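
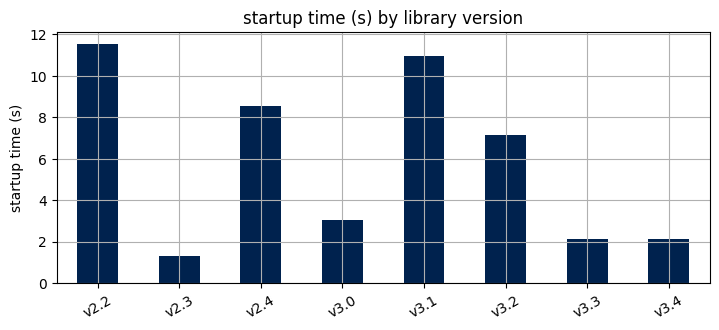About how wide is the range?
≈ 11

Max v2.2 ≈ 12, min v2.3 ≈ 1; range ≈ 11.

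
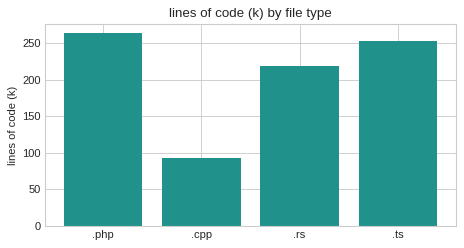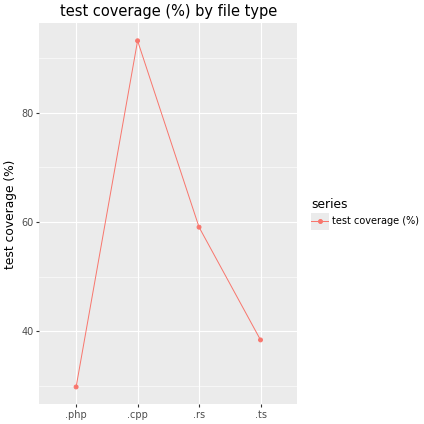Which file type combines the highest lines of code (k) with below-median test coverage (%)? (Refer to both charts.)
.php

Chart 2 median test coverage (%) ≈ 50; below-median file types: .php, .ts. Among those, .php has the highest lines of code (k) (≈ 275).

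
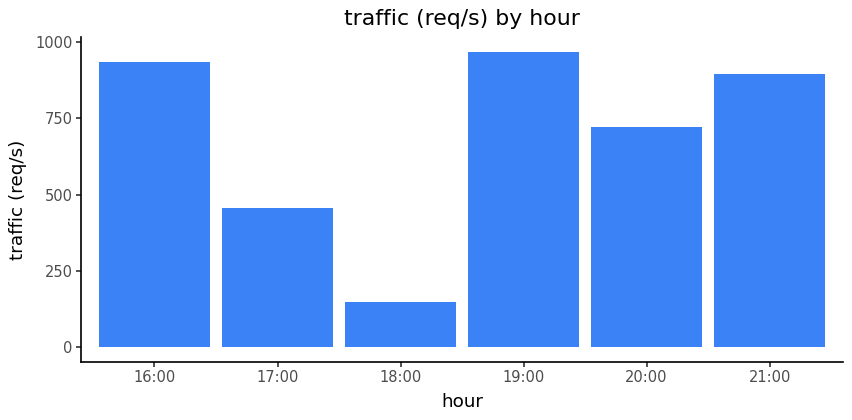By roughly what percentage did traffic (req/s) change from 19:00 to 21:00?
≈ -10%

19:00 ≈ 1000, 21:00 ≈ 900; (900 − 1000) / 1000 ≈ -10%.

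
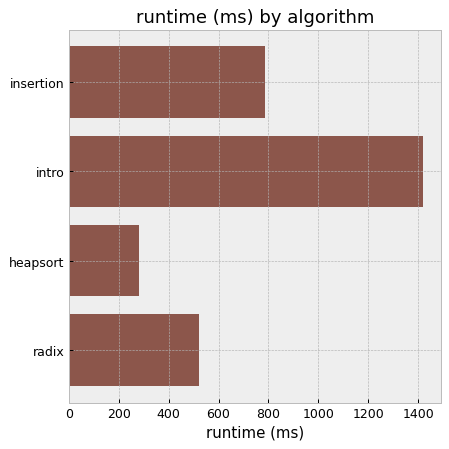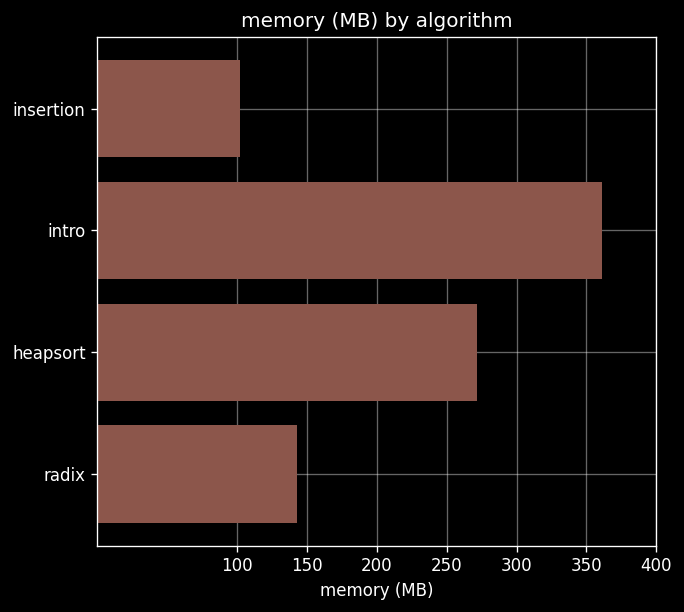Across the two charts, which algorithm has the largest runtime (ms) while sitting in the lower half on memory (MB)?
Chart 2 median memory (MB) ≈ 200; below-median algorithms: insertion, radix. Among those, insertion has the highest runtime (ms) (≈ 800).

insertion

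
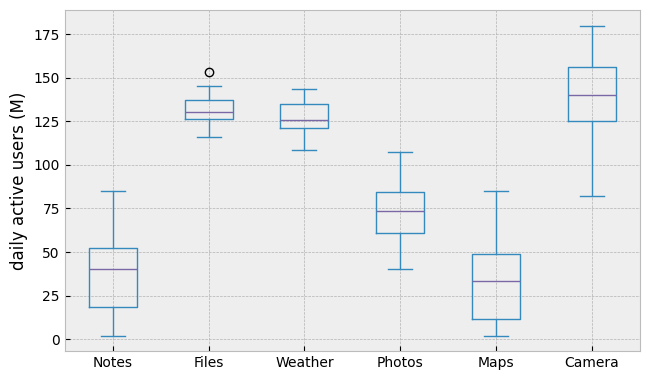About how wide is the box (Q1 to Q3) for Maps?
≈ 40

Q3 ≈ 50, Q1 ≈ 10; IQR ≈ 40.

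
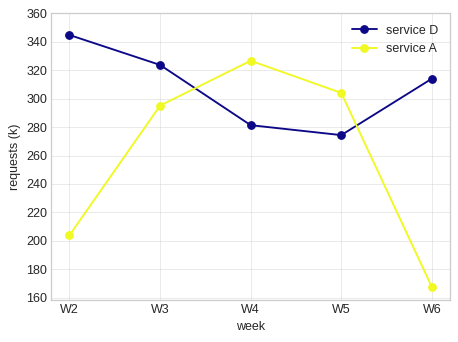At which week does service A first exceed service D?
W4

W3: service A ≈ 300 vs service D ≈ 320 (not yet); W4: service A ≈ 320 vs service D ≈ 280 (first crossover).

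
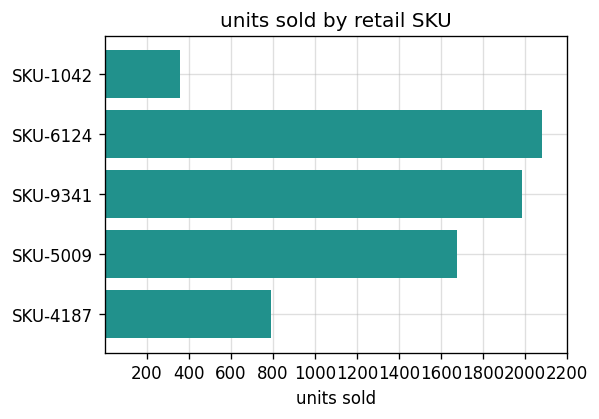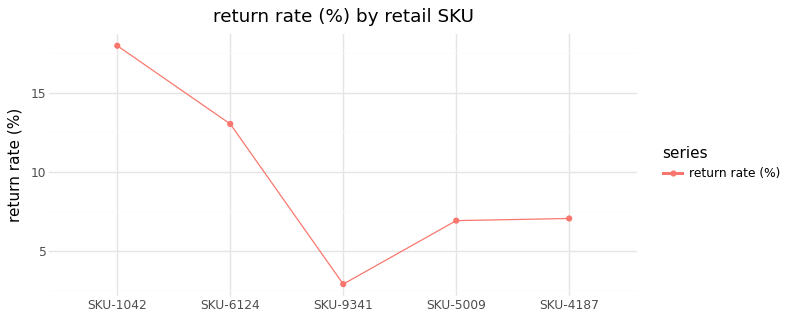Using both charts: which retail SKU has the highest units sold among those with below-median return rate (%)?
SKU-9341

Chart 2 median return rate (%) ≈ 8; below-median retail SKUs: SKU-9341, SKU-5009. Among those, SKU-9341 has the highest units sold (≈ 2000).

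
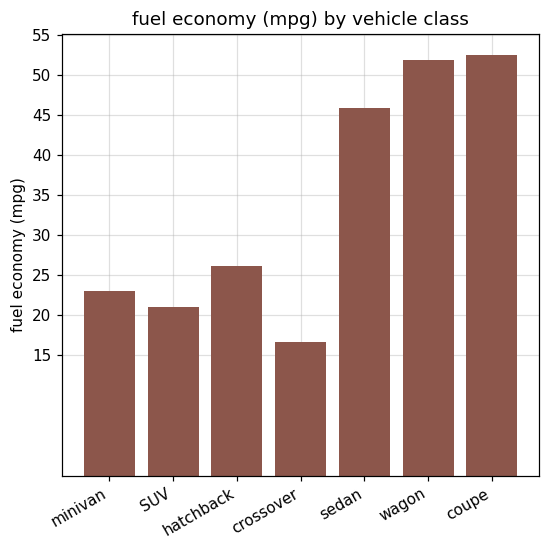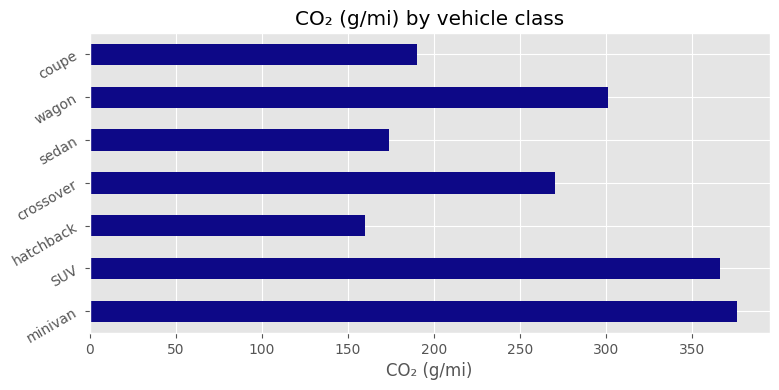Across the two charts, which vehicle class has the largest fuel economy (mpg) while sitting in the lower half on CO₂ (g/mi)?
Chart 2 median CO₂ (g/mi) ≈ 250; below-median vehicle classes: hatchback, sedan, coupe. Among those, coupe has the highest fuel economy (mpg) (≈ 50).

coupe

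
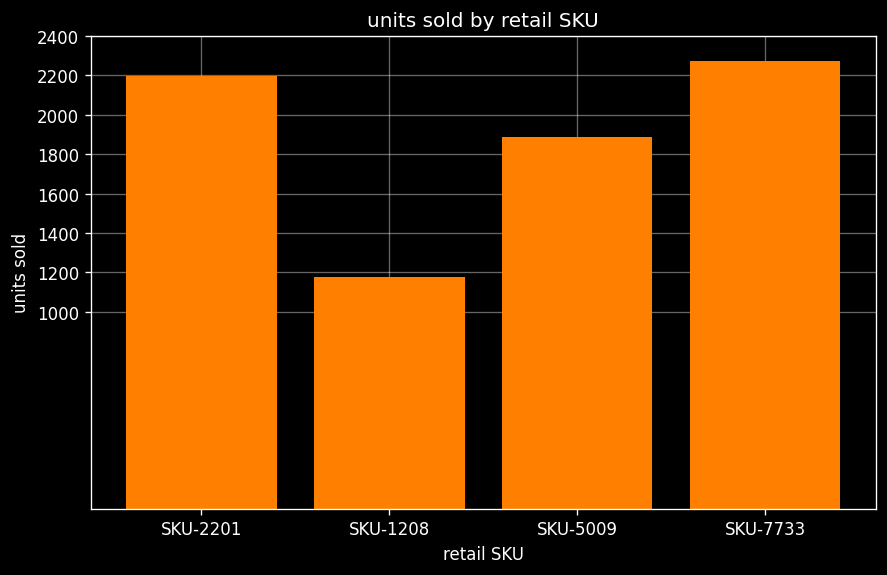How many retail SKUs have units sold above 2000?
2

Above 2000: SKU-2201, SKU-7733.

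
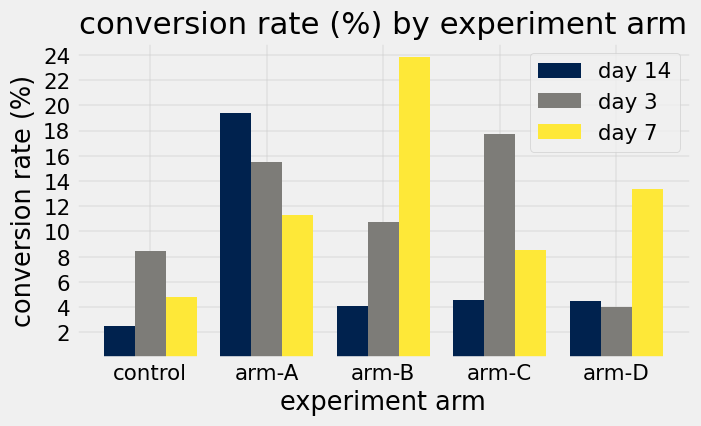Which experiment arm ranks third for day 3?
Top 4 for day 3: arm-C ≈ 18, arm-A ≈ 16, arm-B ≈ 10, control ≈ 8.

arm-B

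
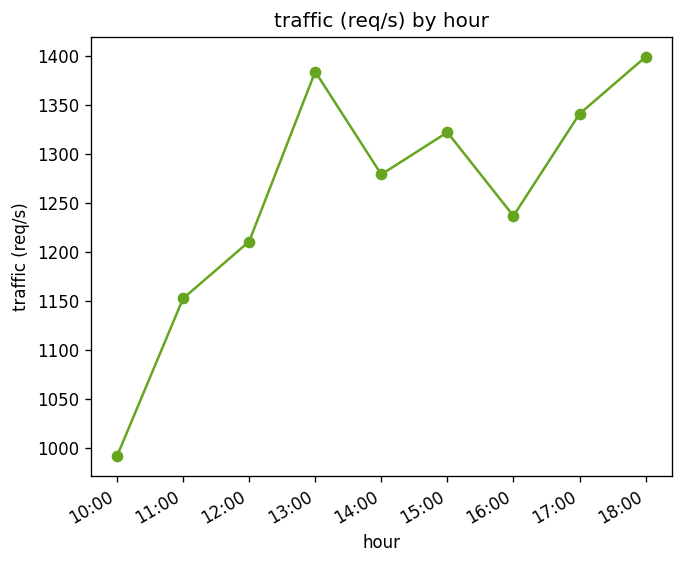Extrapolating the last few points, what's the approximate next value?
≈ 1475

Last three: 1250, 1350, 1400 → slope ≈ 75/step → next ≈ 1475.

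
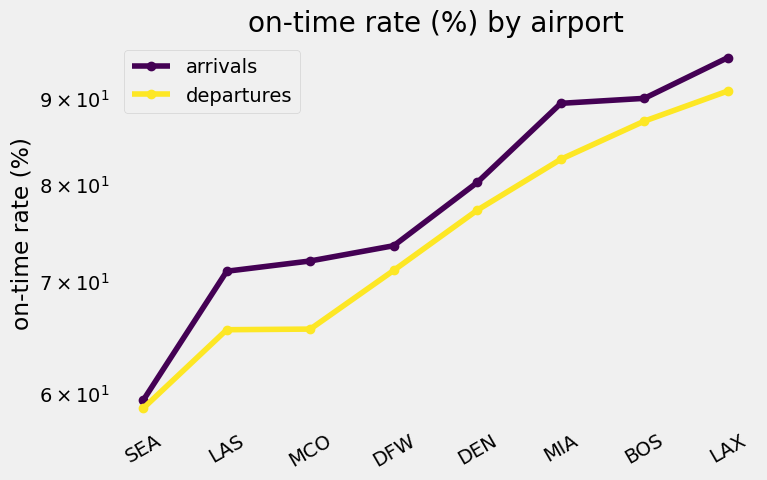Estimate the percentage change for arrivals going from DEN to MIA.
DEN ≈ 80, MIA ≈ 90; (90 − 80) / 80 ≈ +12.5%.

≈ +12.5%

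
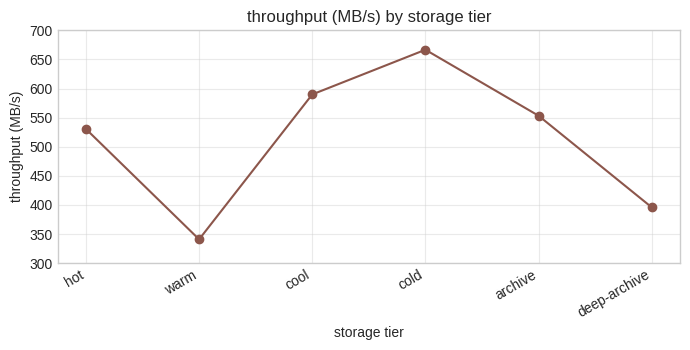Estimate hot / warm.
hot ≈ 550, warm ≈ 350; 550/350 ≈ 1.57.

≈ 1.57×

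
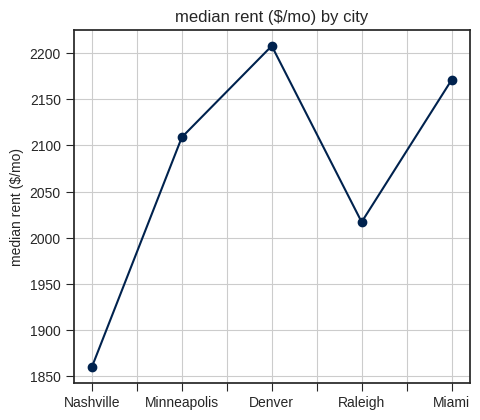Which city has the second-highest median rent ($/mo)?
Miami

Top 3: Denver ≈ 2200, Miami ≈ 2150, Minneapolis ≈ 2100.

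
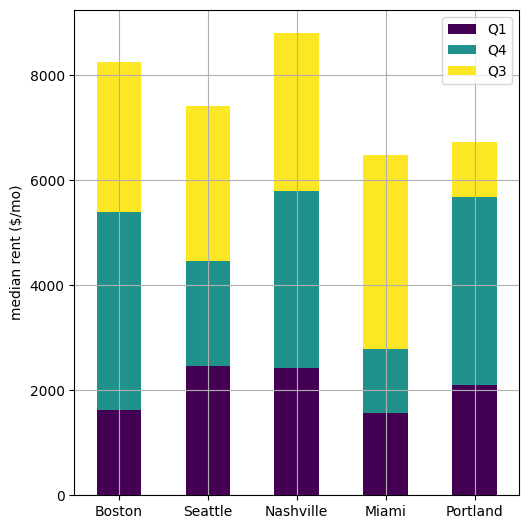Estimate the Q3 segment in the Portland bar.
Q3 top ≈ 7000, bottom ≈ 6000; segment ≈ 1000.

≈ 1000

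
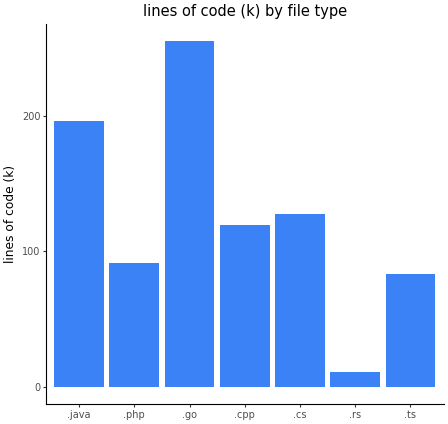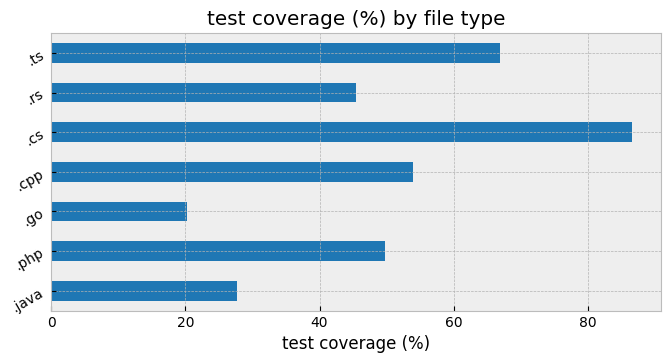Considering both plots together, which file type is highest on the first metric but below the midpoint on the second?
.go

Chart 2 median test coverage (%) ≈ 50; below-median file types: .java, .go, .rs. Among those, .go has the highest lines of code (k) (≈ 250).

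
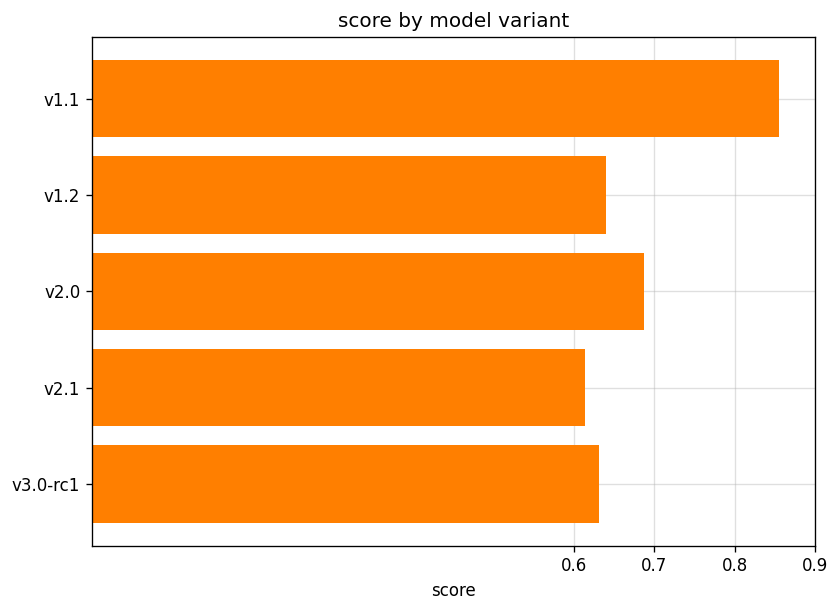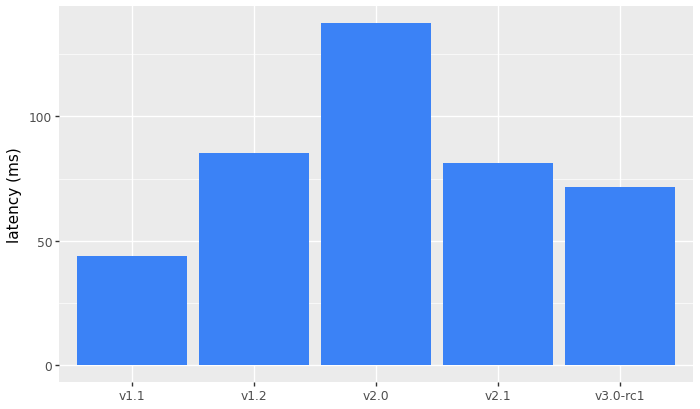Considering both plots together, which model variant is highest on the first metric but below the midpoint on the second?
v1.1

Chart 2 median latency (ms) ≈ 80; below-median model variants: v1.1, v3.0-rc1. Among those, v1.1 has the highest score (≈ 0.9).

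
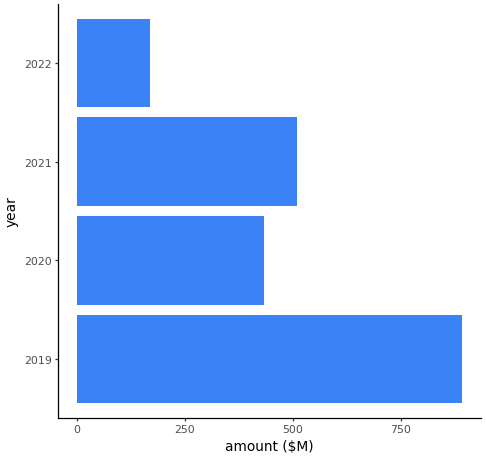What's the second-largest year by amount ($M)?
Top 3: 2019 ≈ 900, 2021 ≈ 500, 2020 ≈ 400.

2021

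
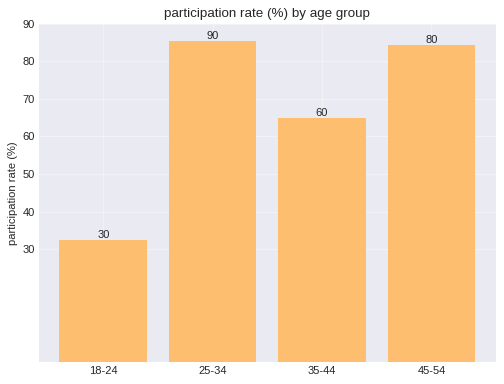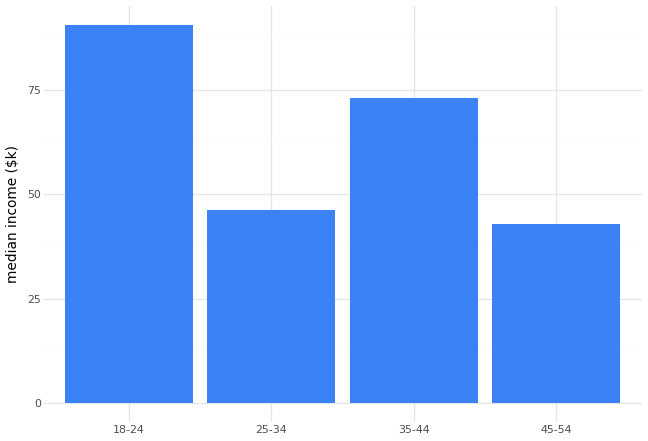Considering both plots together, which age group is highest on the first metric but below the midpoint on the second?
25-34

Chart 2 median median income ($k) ≈ 60; below-median age groups: 25-34, 45-54. Among those, 25-34 has the highest participation rate (%) (≈ 90).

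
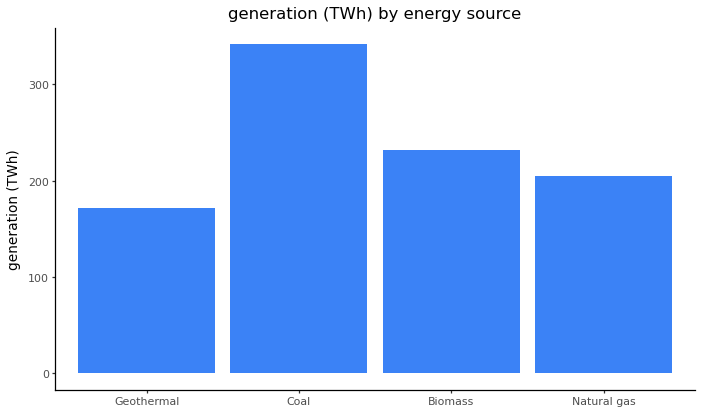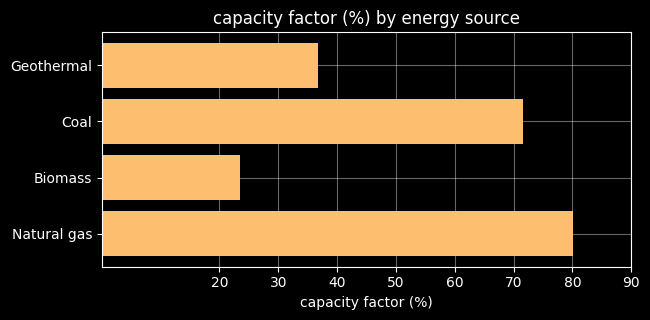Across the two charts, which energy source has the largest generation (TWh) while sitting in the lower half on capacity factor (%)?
Biomass

Chart 2 median capacity factor (%) ≈ 50; below-median energy sources: Geothermal, Biomass. Among those, Biomass has the highest generation (TWh) (≈ 250).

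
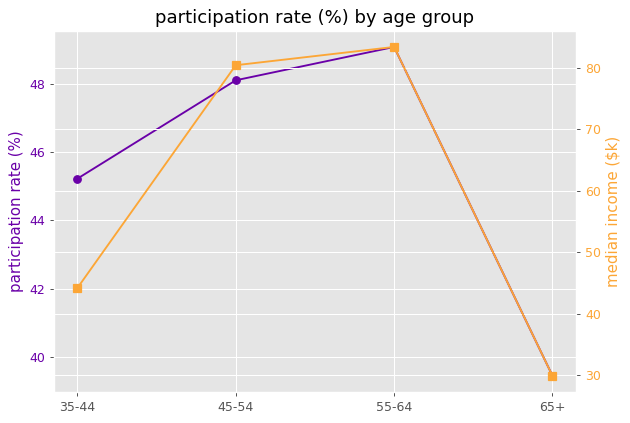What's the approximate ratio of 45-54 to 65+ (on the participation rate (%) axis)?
≈ 1.23×

45-54 ≈ 48, 65+ ≈ 39; 48/39 ≈ 1.23.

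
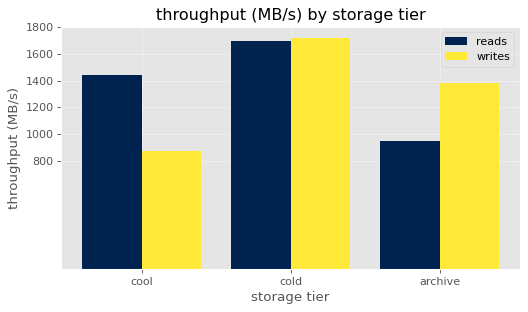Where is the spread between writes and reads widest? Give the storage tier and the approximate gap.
cool: writes ≈ 800, reads ≈ 1400 → gap ≈ 600. Next-largest (archive) is only ≈ 400.

cool, ≈ 600 MB/s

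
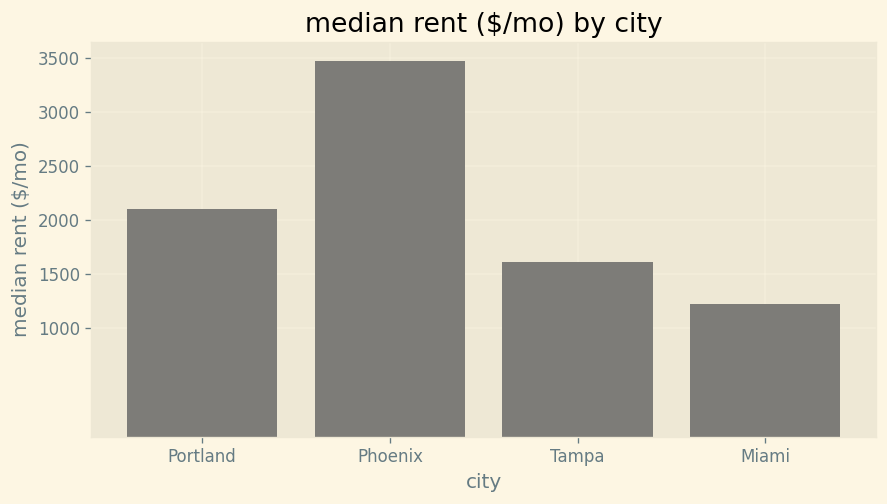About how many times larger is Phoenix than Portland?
Phoenix ≈ 3500, Portland ≈ 2000; 3500/2000 ≈ 1.75.

≈ 1.75×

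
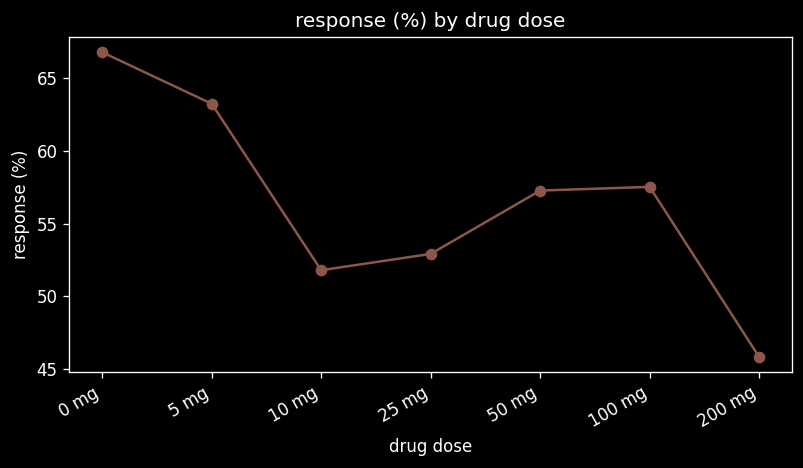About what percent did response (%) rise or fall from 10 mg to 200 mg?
≈ -11.5%

10 mg ≈ 52, 200 mg ≈ 46; (46 − 52) / 52 ≈ -11.5%.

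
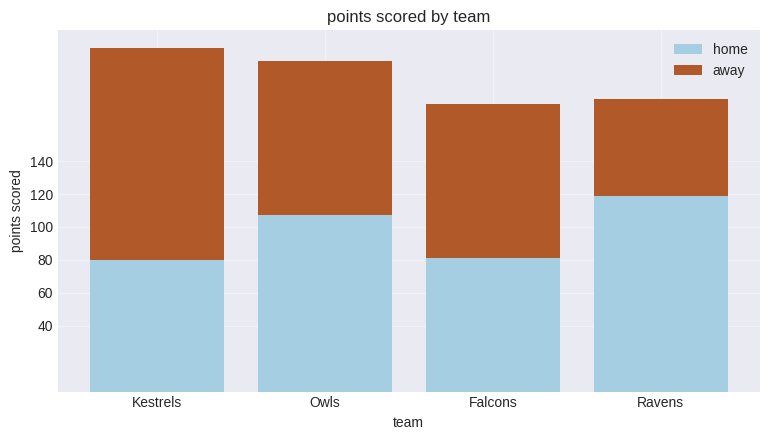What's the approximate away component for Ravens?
away top ≈ 180, bottom ≈ 120; segment ≈ 60.

≈ 60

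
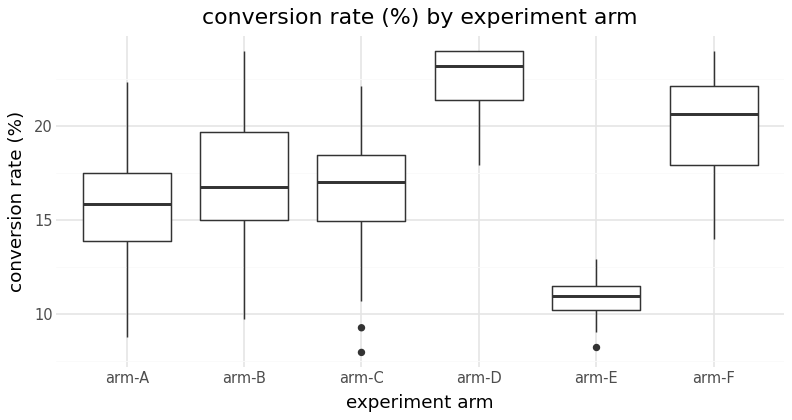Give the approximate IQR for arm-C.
Q3 ≈ 18, Q1 ≈ 15; IQR ≈ 3.

≈ 3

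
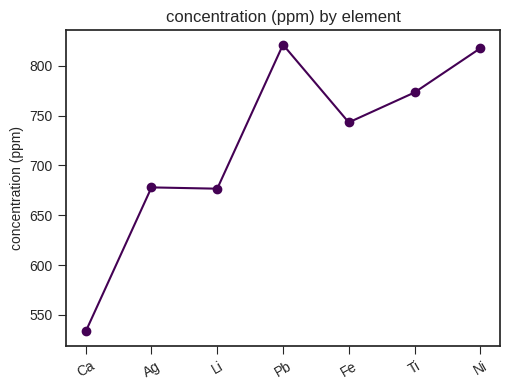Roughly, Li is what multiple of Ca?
≈ 1.29×

Li ≈ 675, Ca ≈ 525; 675/525 ≈ 1.29.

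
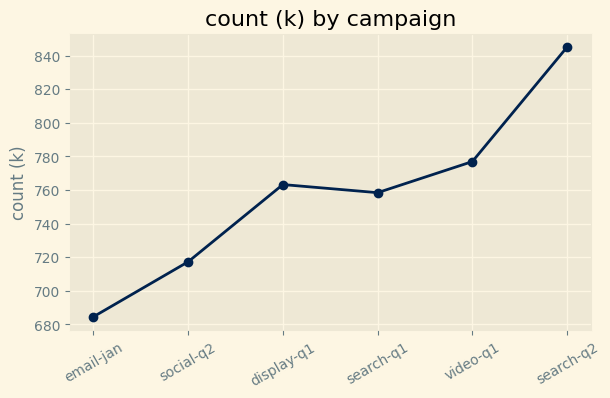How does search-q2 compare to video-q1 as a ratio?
search-q2 ≈ 840, video-q1 ≈ 780; 840/780 ≈ 1.08.

≈ 1.08×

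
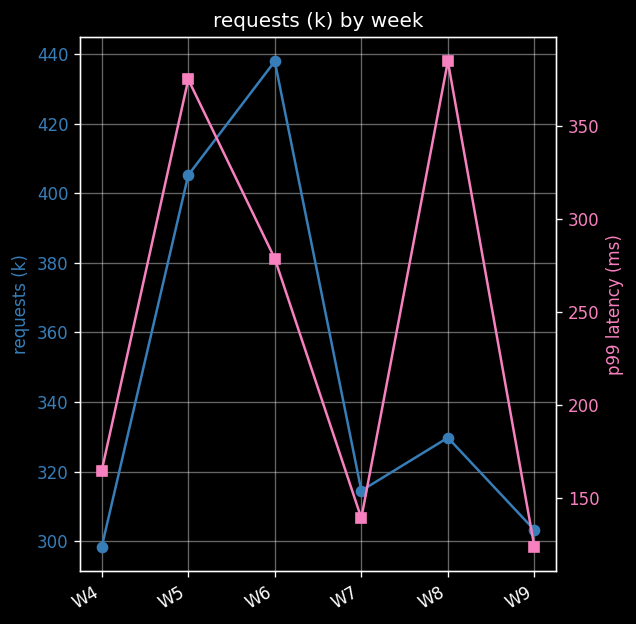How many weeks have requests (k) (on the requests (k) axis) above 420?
1

Above 420: W6.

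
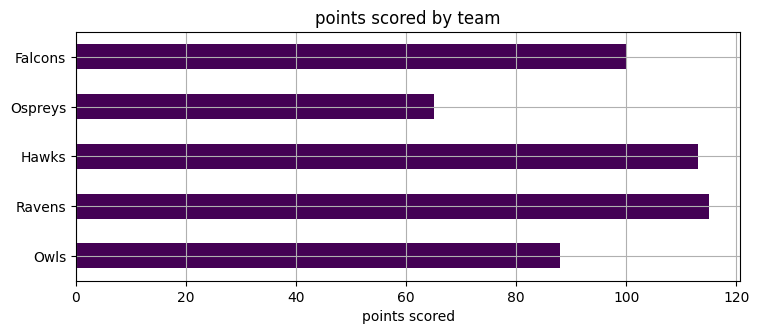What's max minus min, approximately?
≈ 60

Max Ravens ≈ 120, min Ospreys ≈ 60; range ≈ 60.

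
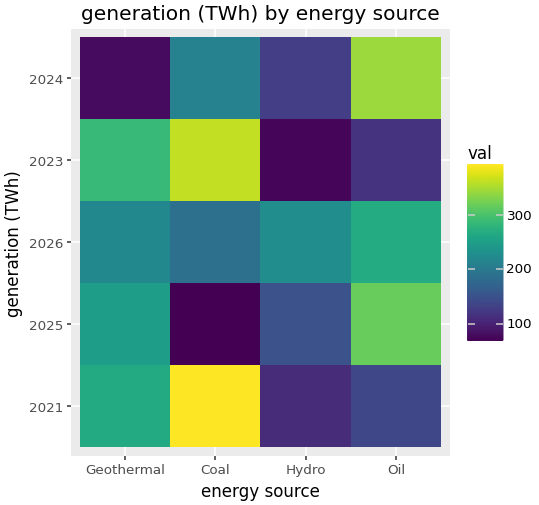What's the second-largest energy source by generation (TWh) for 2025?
Geothermal

Top 3 for 2025: Oil ≈ 300, Geothermal ≈ 250, Hydro ≈ 150.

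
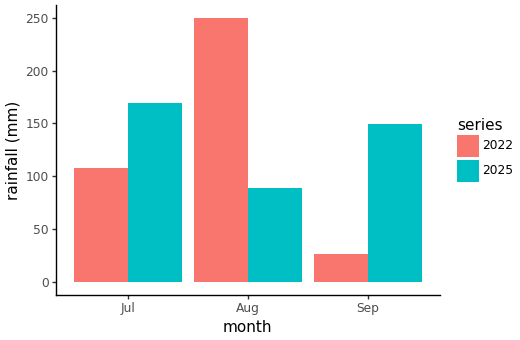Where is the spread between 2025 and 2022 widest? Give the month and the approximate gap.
Aug: 2025 ≈ 100, 2022 ≈ 250 → gap ≈ 150. Next-largest (Sep) is only ≈ 125.

Aug, ≈ 150 mm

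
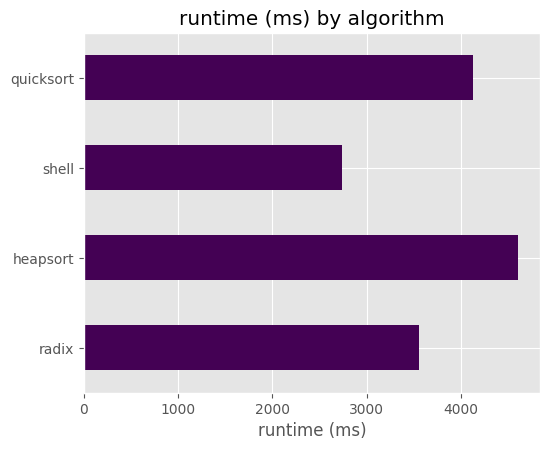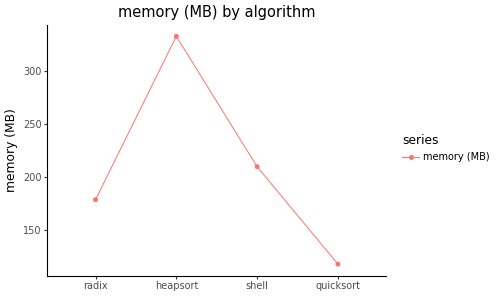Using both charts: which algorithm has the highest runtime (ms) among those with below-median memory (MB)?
Chart 2 median memory (MB) ≈ 200; below-median algorithms: radix, quicksort. Among those, quicksort has the highest runtime (ms) (≈ 4000).

quicksort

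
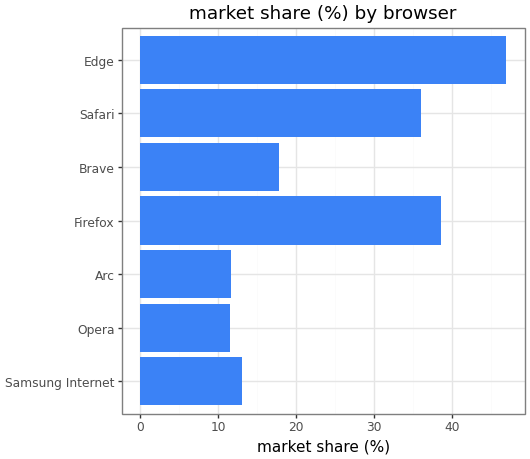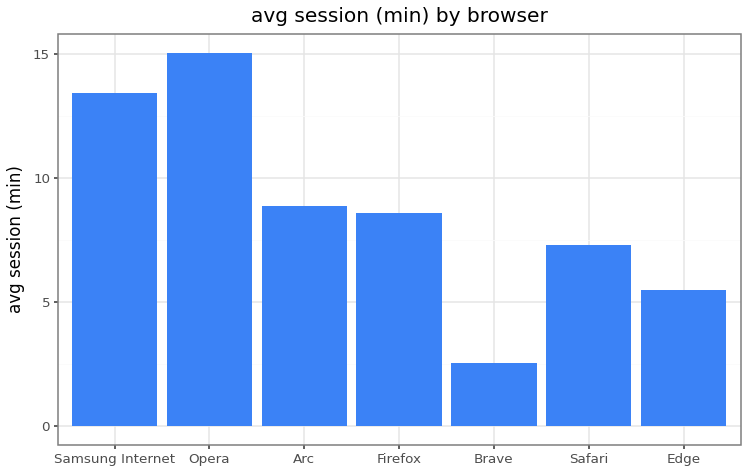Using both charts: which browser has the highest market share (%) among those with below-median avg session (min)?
Chart 2 median avg session (min) ≈ 8; below-median browsers: Brave, Safari, Edge. Among those, Edge has the highest market share (%) (≈ 45).

Edge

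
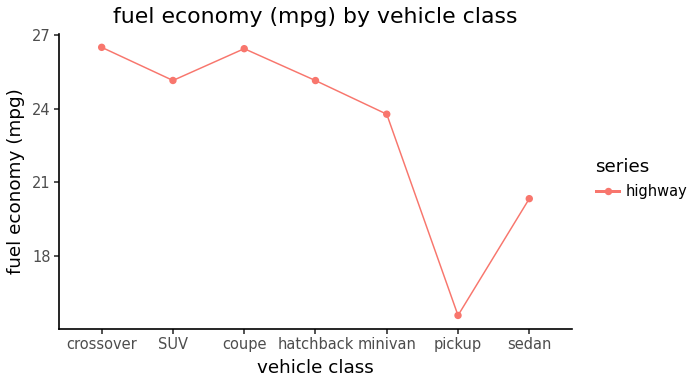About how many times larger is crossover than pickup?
crossover ≈ 26, pickup ≈ 16; 26/16 ≈ 1.62.

≈ 1.62×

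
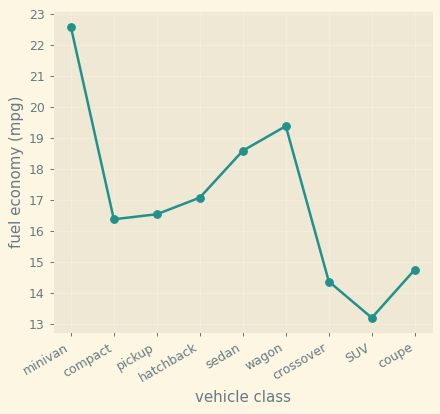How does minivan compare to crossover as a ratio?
≈ 1.64×

minivan ≈ 23, crossover ≈ 14; 23/14 ≈ 1.64.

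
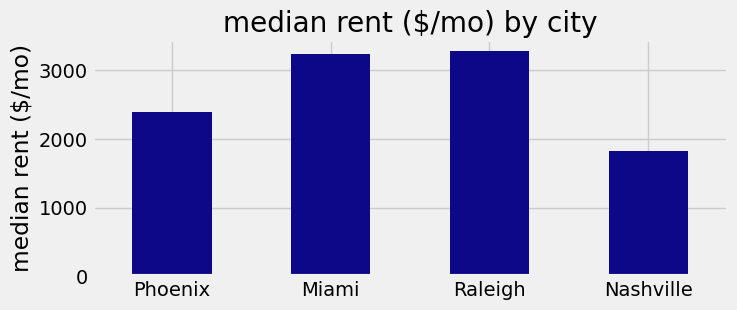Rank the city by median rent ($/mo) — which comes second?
Miami

Top 3: Raleigh ≈ 3500, Miami ≈ 3000, Phoenix ≈ 2500.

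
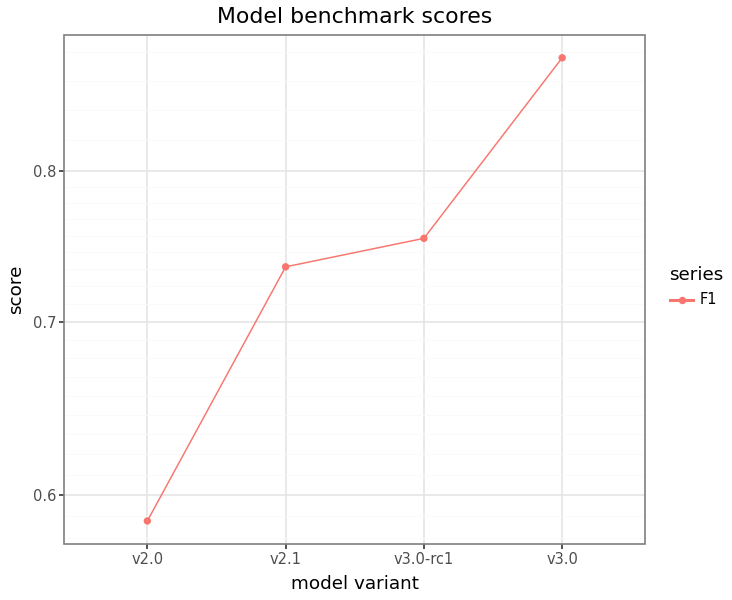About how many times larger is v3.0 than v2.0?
v3.0 ≈ 0.90, v2.0 ≈ 0.60; 0.90/0.60 ≈ 1.5.

≈ 1.5×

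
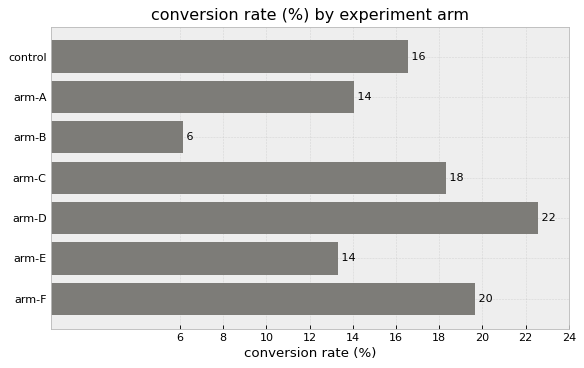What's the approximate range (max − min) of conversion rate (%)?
≈ 16

Max arm-D ≈ 22, min arm-B ≈ 6; range ≈ 16.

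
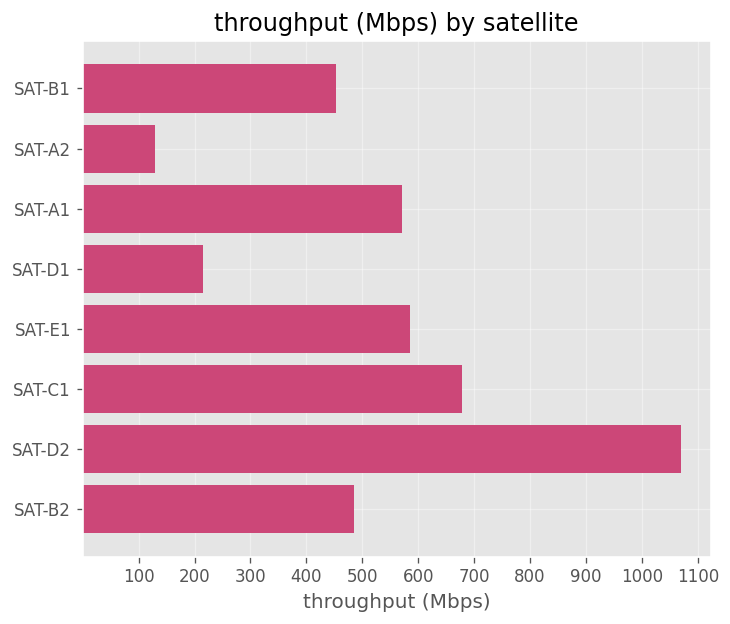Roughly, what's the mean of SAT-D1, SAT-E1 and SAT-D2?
(200 + 600 + 1100) / 3 ≈ 633.

≈ 633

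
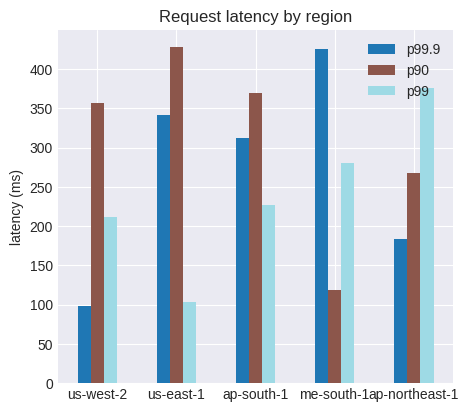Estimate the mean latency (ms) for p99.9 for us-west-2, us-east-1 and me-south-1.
≈ 300

(100 + 350 + 450) / 3 ≈ 300.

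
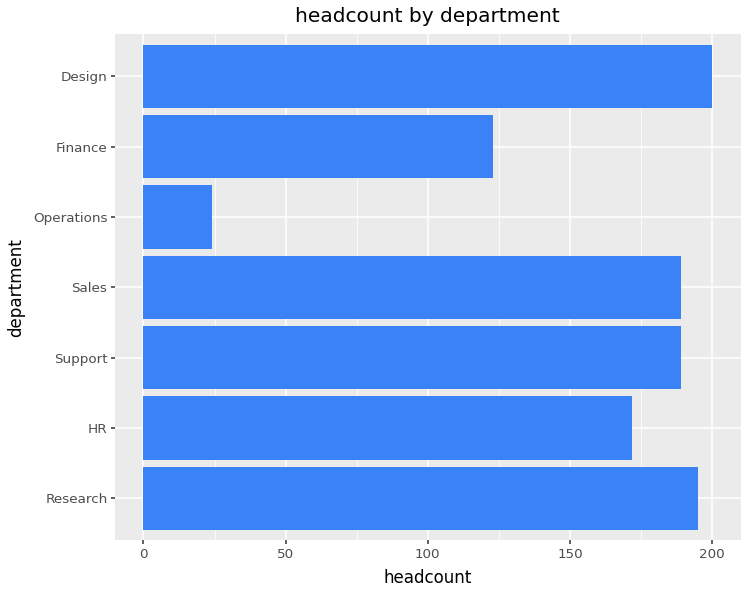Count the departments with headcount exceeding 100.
Above 100: Research, HR, Support, Sales, Finance, Design.

6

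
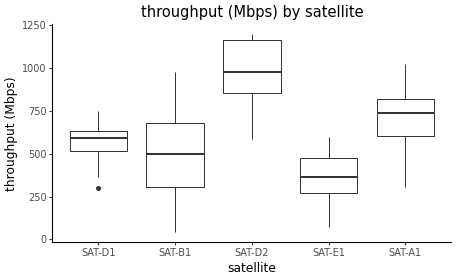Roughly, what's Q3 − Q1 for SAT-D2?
Q3 ≈ 1200, Q1 ≈ 900; IQR ≈ 300.

≈ 300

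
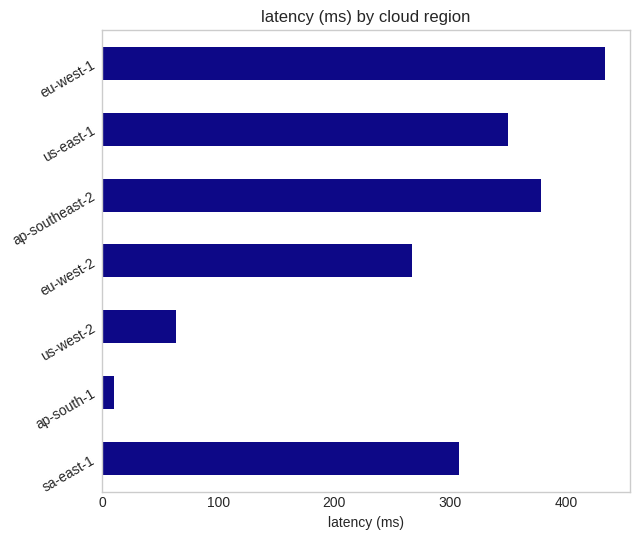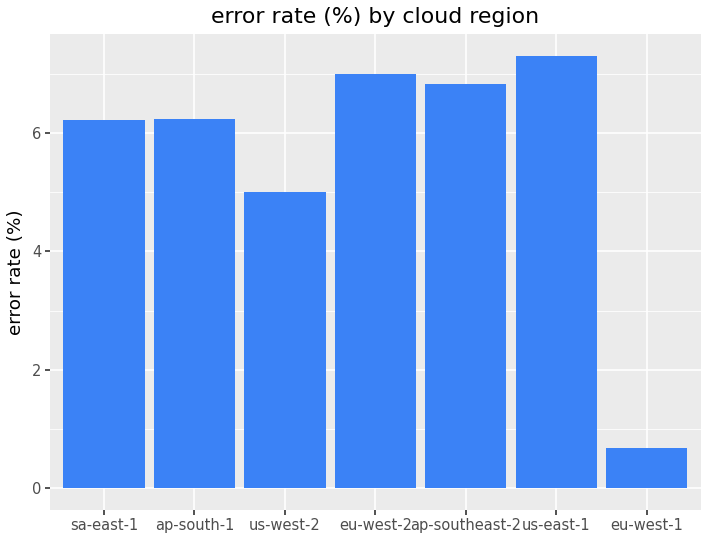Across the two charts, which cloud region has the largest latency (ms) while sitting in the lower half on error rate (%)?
eu-west-1

Chart 2 median error rate (%) ≈ 6; below-median cloud regions: sa-east-1, us-west-2, eu-west-1. Among those, eu-west-1 has the highest latency (ms) (≈ 450).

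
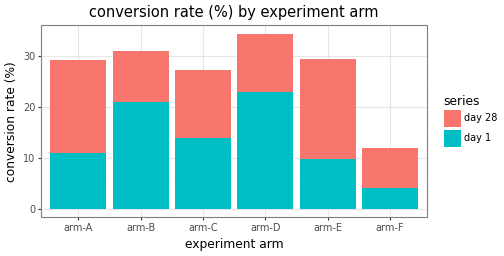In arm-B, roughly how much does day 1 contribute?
day 1 top ≈ 20, bottom ≈ 0; segment ≈ 20.

≈ 20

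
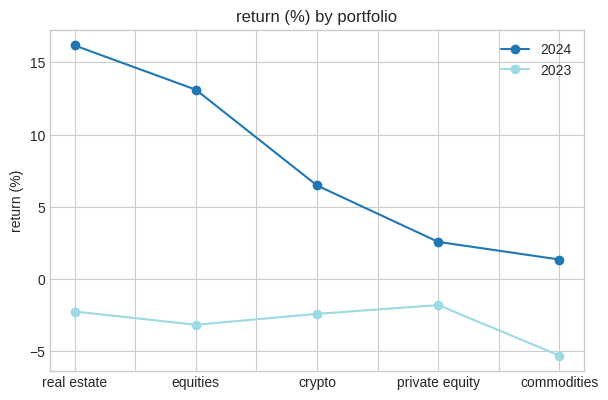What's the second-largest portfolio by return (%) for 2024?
Top 3 for 2024: real estate ≈ 16, equities ≈ 14, crypto ≈ 6.

equities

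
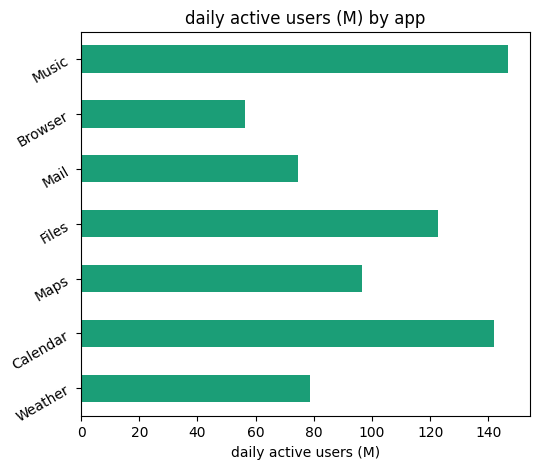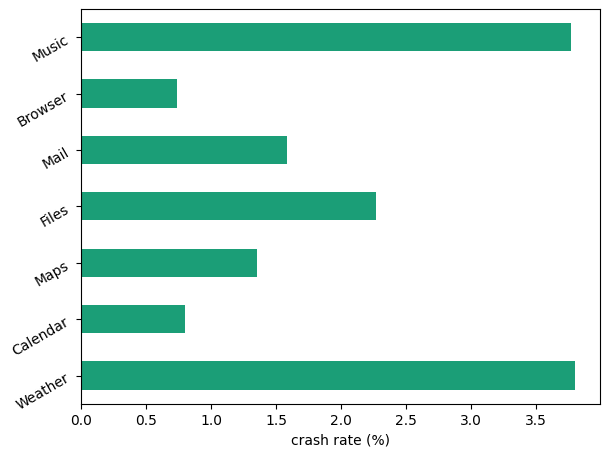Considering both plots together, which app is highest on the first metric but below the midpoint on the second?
Calendar

Chart 2 median crash rate (%) ≈ 1.5; below-median apps: Calendar, Maps, Browser. Among those, Calendar has the highest daily active users (M) (≈ 140).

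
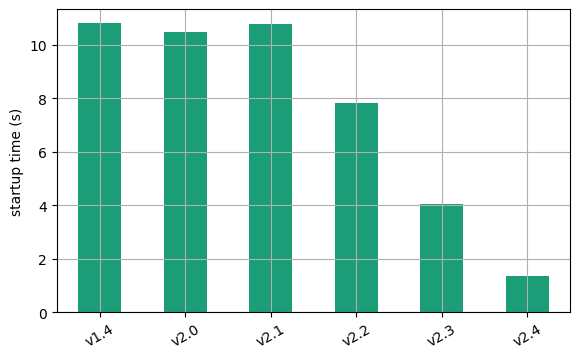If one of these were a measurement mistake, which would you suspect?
v2.4 ≈ 1; the rest sit between ≈ 4 and ≈ 11.

v2.4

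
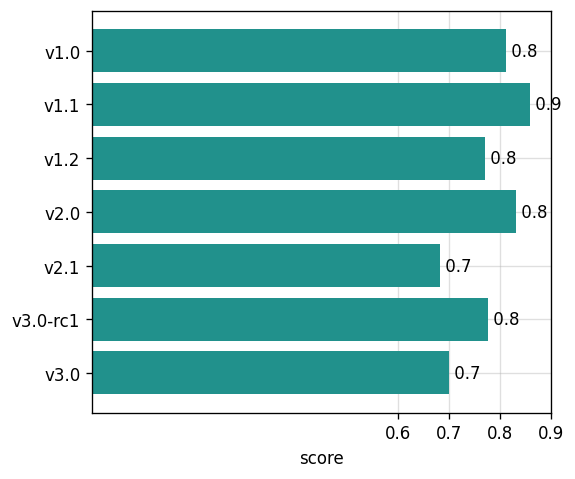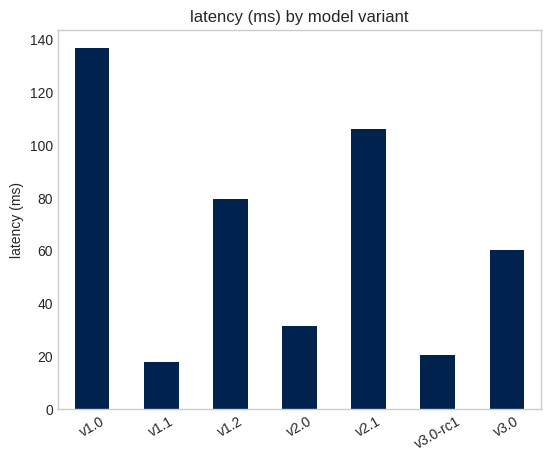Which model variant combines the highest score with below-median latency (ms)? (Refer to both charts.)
v1.1

Chart 2 median latency (ms) ≈ 60; below-median model variants: v1.1, v2.0, v3.0-rc1. Among those, v1.1 has the highest score (≈ 0.9).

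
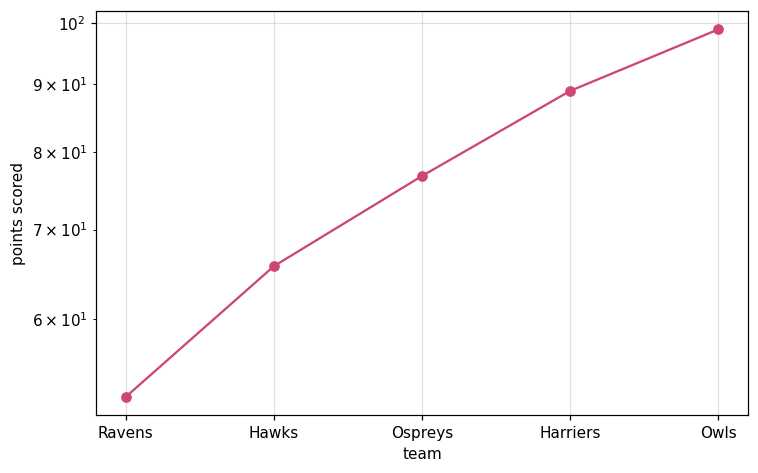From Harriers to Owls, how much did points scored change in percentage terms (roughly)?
≈ +11.1%

Harriers ≈ 90, Owls ≈ 100; (100 − 90) / 90 ≈ +11.1%.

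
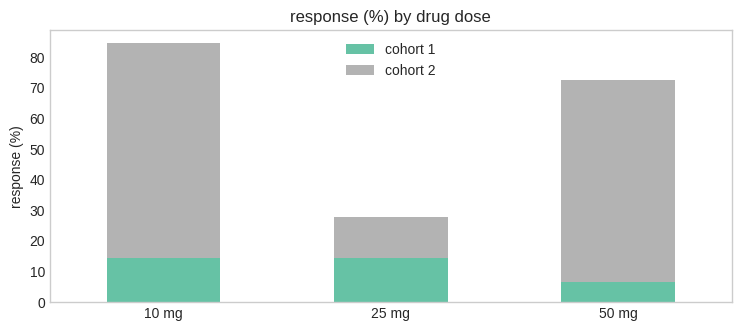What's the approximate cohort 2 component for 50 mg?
≈ 60

cohort 2 top ≈ 70, bottom ≈ 10; segment ≈ 60.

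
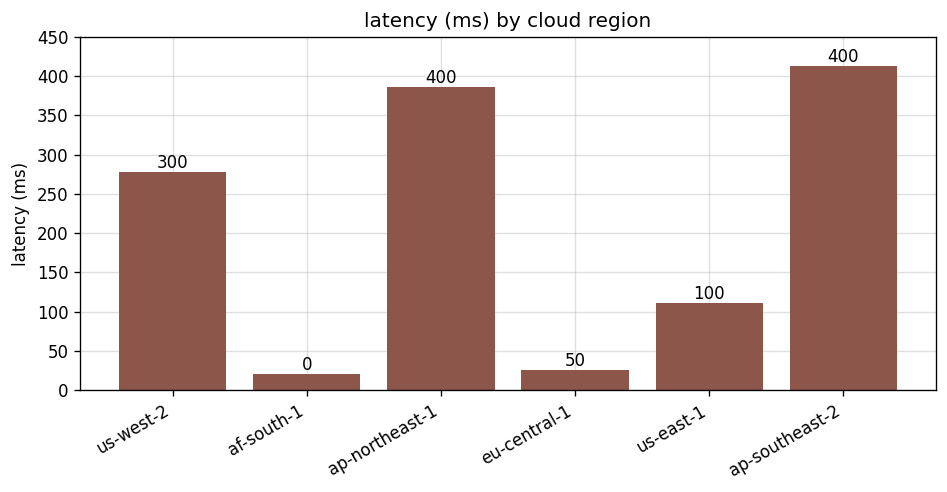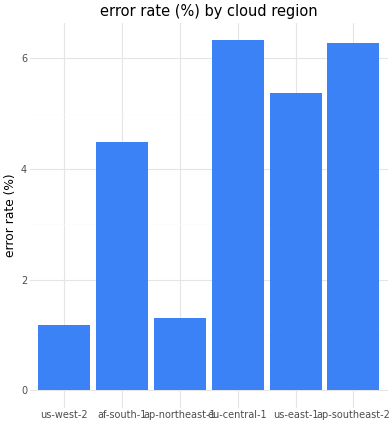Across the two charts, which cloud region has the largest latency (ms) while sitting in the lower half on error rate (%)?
ap-northeast-1

Chart 2 median error rate (%) ≈ 5; below-median cloud regions: us-west-2, af-south-1, ap-northeast-1. Among those, ap-northeast-1 has the highest latency (ms) (≈ 400).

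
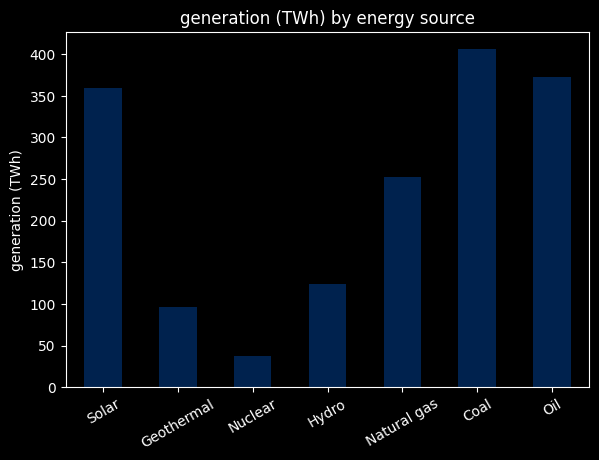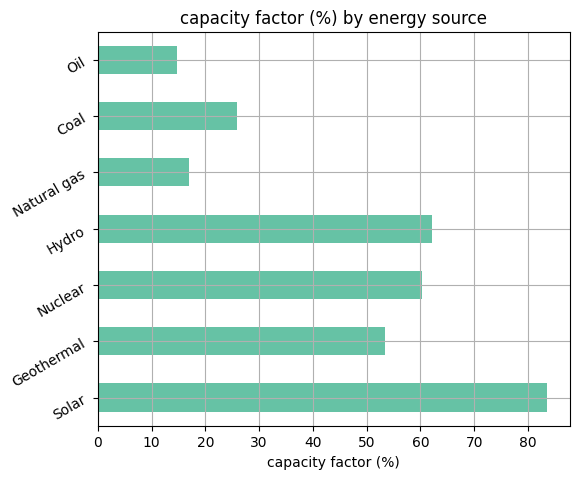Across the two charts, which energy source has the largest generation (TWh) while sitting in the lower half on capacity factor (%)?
Chart 2 median capacity factor (%) ≈ 50; below-median energy sources: Natural gas, Coal, Oil. Among those, Coal has the highest generation (TWh) (≈ 400).

Coal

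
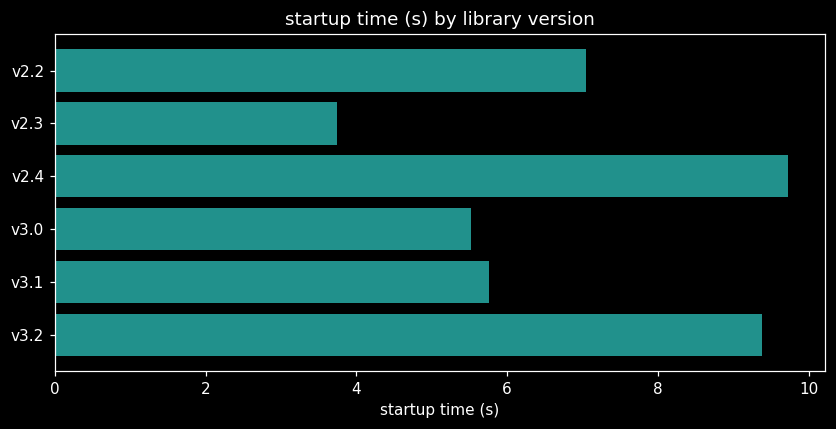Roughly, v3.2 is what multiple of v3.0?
v3.2 ≈ 9, v3.0 ≈ 6; 9/6 ≈ 1.5.

≈ 1.5×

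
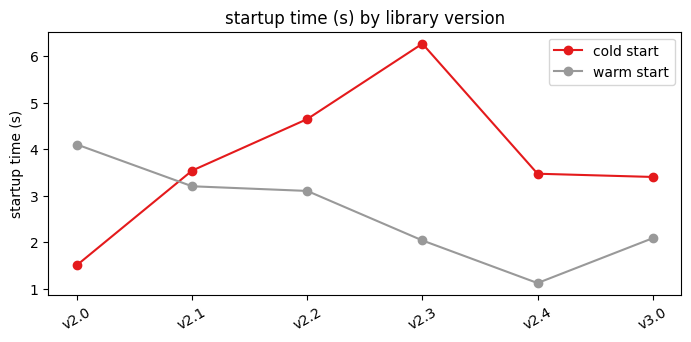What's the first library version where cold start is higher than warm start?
v2.1

v2.0: cold start ≈ 1.5 vs warm start ≈ 4.0 (not yet); v2.1: cold start ≈ 3.5 vs warm start ≈ 3.0 (first crossover).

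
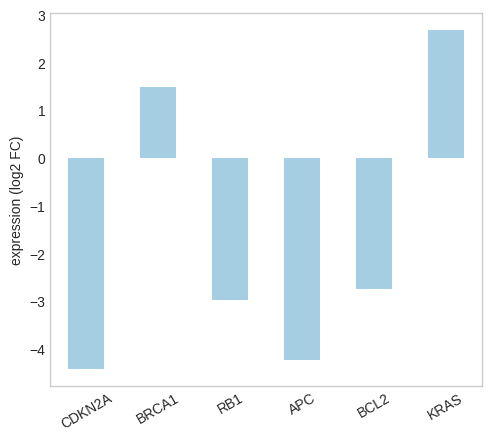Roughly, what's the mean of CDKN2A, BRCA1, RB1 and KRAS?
≈ -1

(-4 + 1 + -3 + 3) / 4 ≈ -1.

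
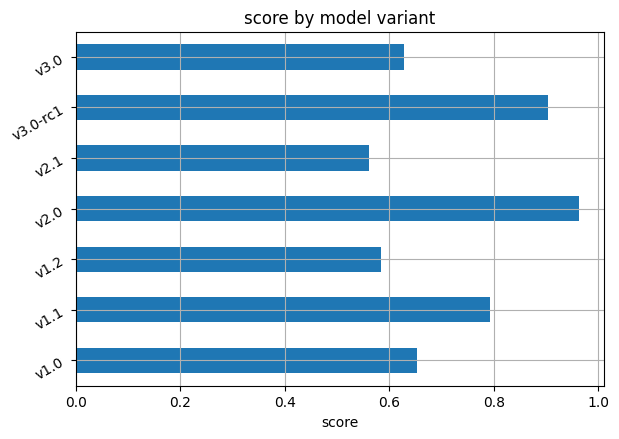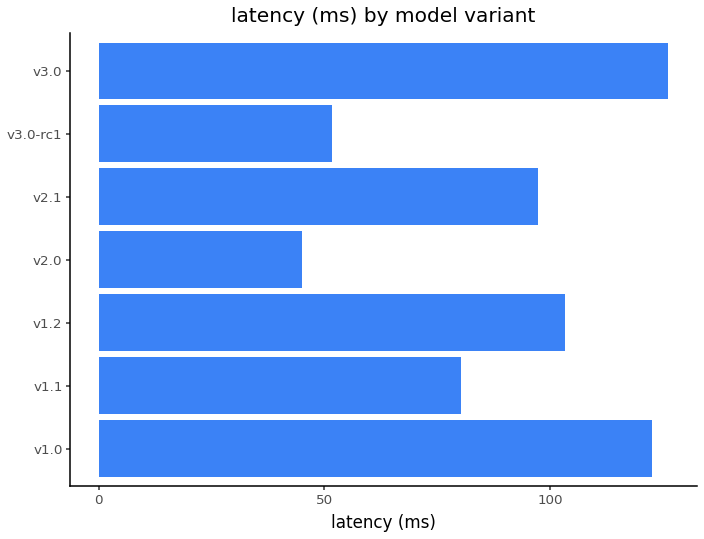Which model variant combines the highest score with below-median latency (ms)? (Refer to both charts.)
v2.0

Chart 2 median latency (ms) ≈ 100; below-median model variants: v1.1, v2.0, v3.0-rc1. Among those, v2.0 has the highest score (≈ 1).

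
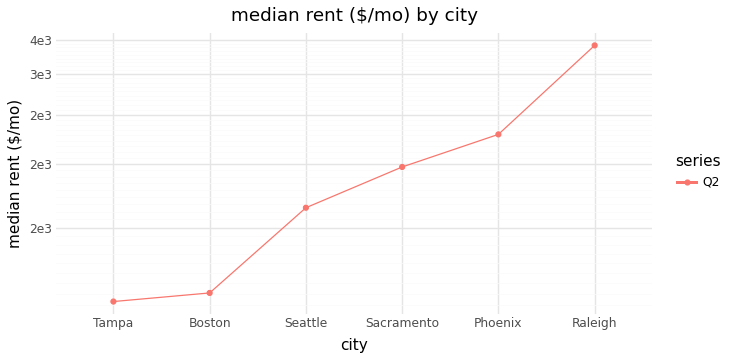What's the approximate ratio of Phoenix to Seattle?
Phoenix ≈ 2200, Seattle ≈ 1600; 2200/1600 ≈ 1.38.

≈ 1.38×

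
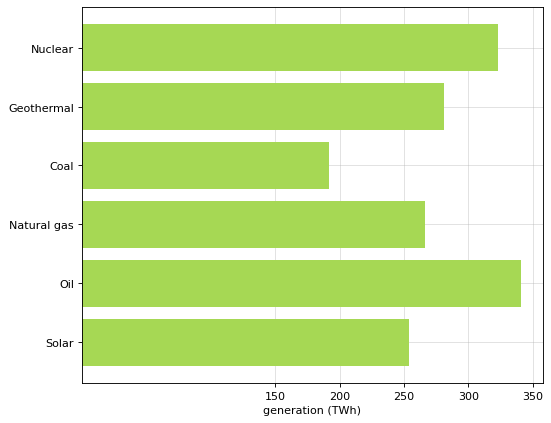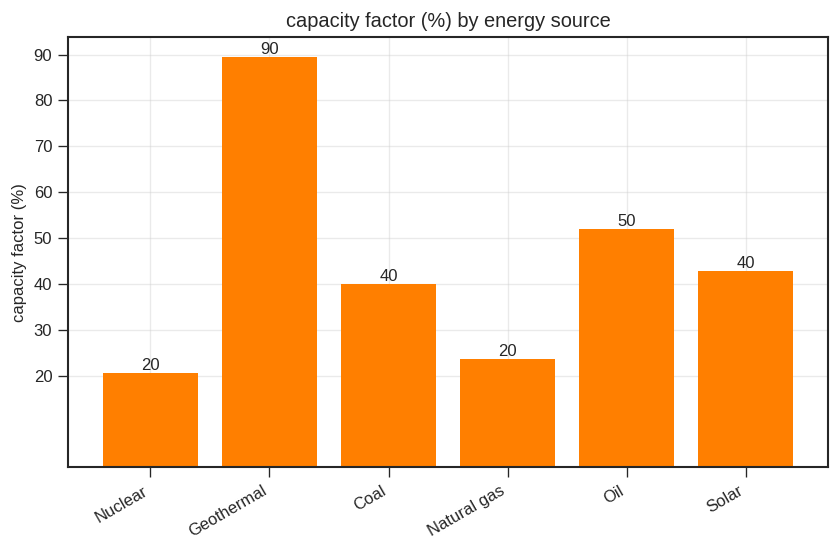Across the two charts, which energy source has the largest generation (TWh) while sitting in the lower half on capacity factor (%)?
Chart 2 median capacity factor (%) ≈ 40; below-median energy sources: Nuclear, Coal, Natural gas. Among those, Nuclear has the highest generation (TWh) (≈ 300).

Nuclear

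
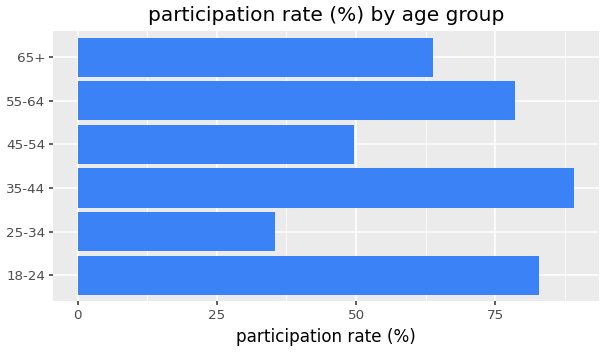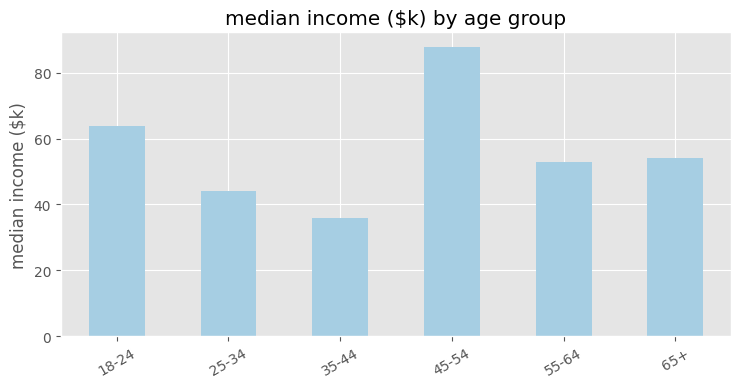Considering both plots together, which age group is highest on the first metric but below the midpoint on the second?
Chart 2 median median income ($k) ≈ 50; below-median age groups: 25-34, 35-44, 55-64. Among those, 35-44 has the highest participation rate (%) (≈ 90).

35-44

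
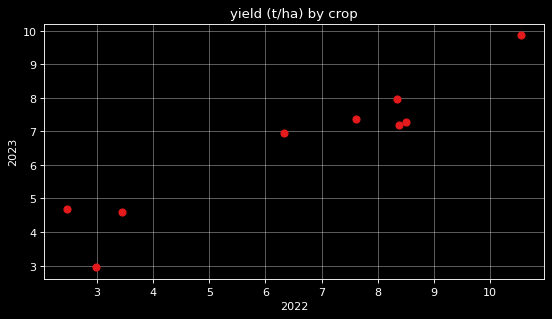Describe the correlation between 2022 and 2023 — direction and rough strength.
Points are positively correlated; strong (|r| ≈ 0.9).

positive, strong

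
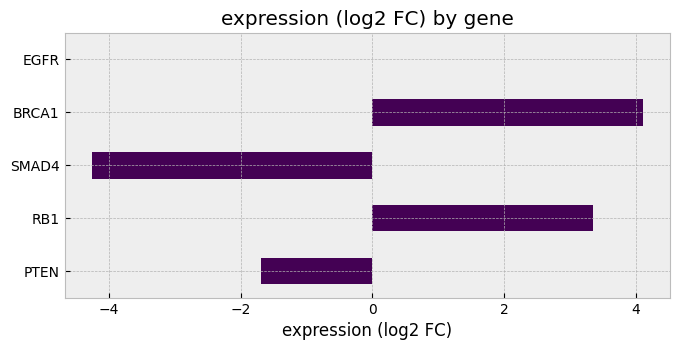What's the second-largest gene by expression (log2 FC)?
Top 3: BRCA1 ≈ 4, RB1 ≈ 3, EGFR ≈ 0.

RB1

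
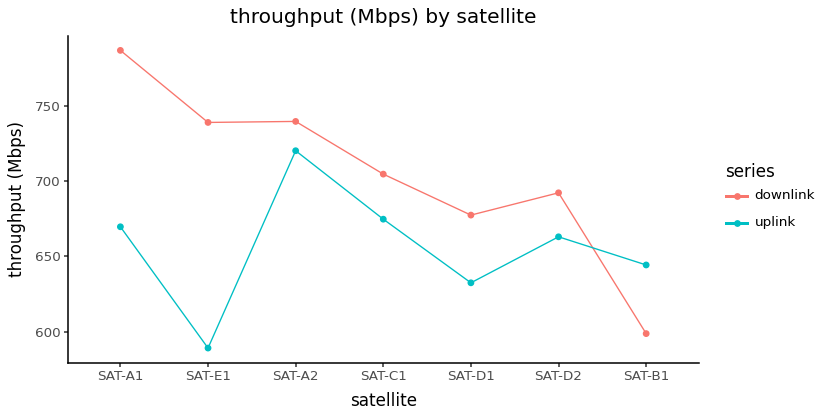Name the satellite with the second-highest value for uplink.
SAT-C1

Top 3 for uplink: SAT-A2 ≈ 720, SAT-C1 ≈ 680, SAT-A1 ≈ 660.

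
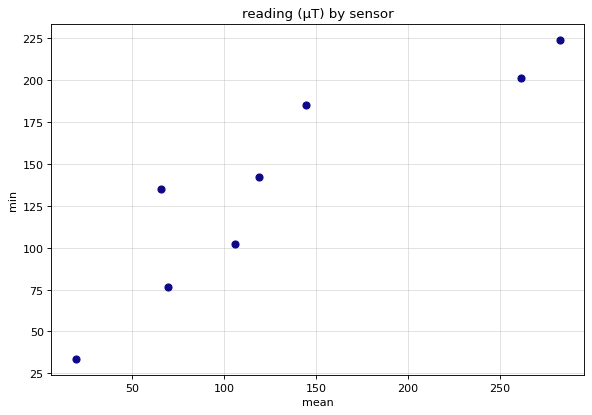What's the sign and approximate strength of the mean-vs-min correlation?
Points are positively correlated; strong (|r| ≈ 0.9).

positive, strong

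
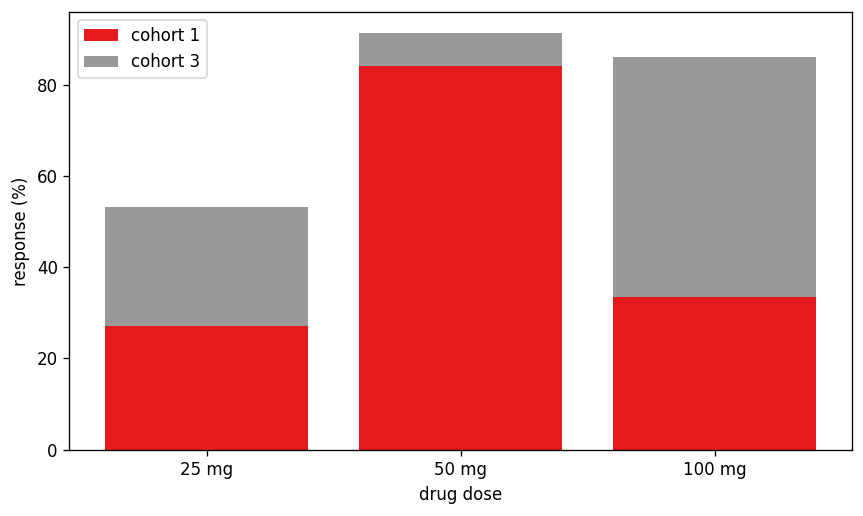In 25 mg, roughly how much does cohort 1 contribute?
≈ 30

cohort 1 top ≈ 30, bottom ≈ 0; segment ≈ 30.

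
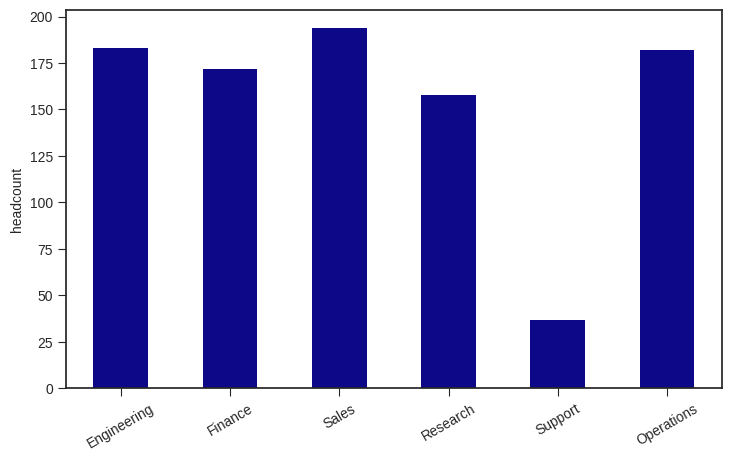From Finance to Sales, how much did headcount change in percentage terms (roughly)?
Finance ≈ 180, Sales ≈ 200; (200 − 180) / 180 ≈ +11.1%.

≈ +11.1%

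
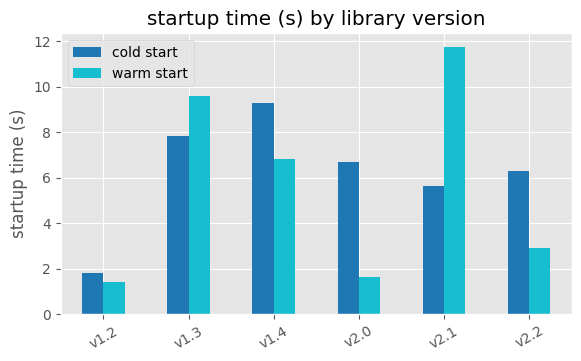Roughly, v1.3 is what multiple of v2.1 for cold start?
v1.3 ≈ 8, v2.1 ≈ 6; 8/6 ≈ 1.33.

≈ 1.33×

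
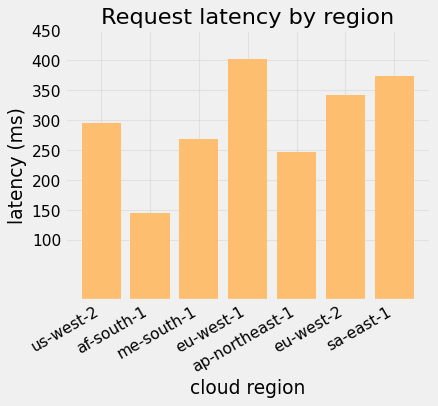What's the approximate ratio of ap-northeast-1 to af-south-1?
ap-northeast-1 ≈ 250, af-south-1 ≈ 150; 250/150 ≈ 1.67.

≈ 1.67×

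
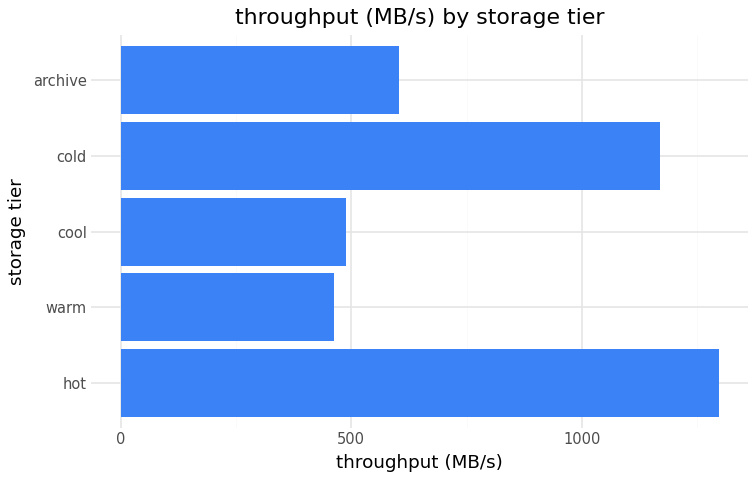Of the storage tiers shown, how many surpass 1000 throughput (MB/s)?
2

Above 1000: hot, cold.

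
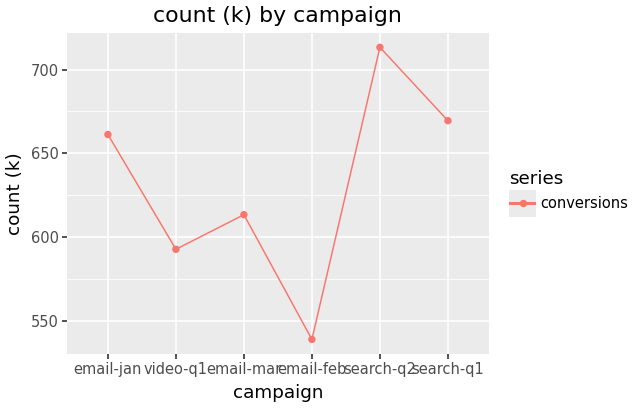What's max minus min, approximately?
Max search-q2 ≈ 720, min email-feb ≈ 540; range ≈ 180.

≈ 180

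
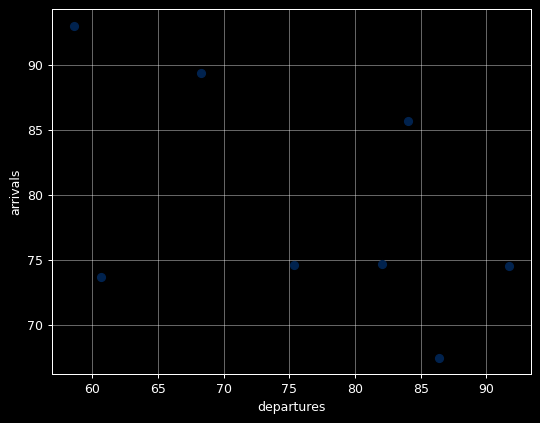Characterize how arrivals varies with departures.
negative, moderate

Points are negatively correlated; moderate (|r| ≈ 0.5).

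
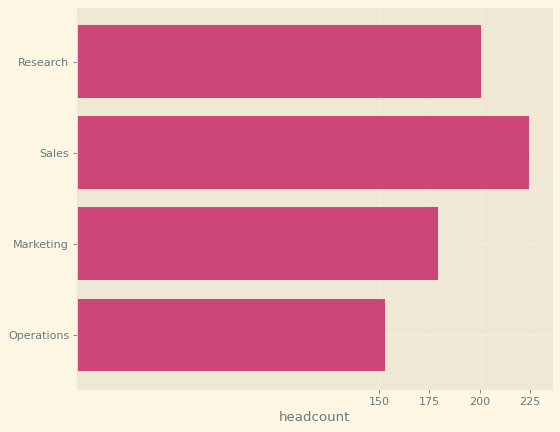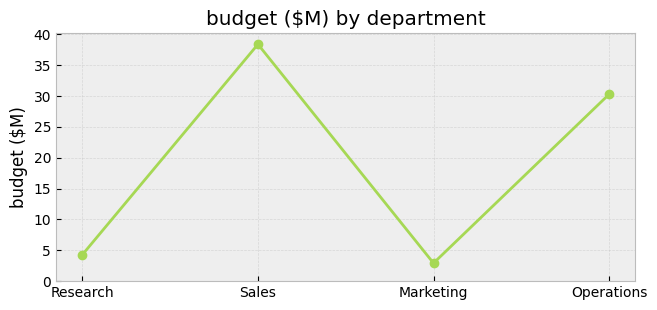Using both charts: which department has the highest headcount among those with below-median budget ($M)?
Chart 2 median budget ($M) ≈ 15; below-median departments: Research, Marketing. Among those, Research has the highest headcount (≈ 200).

Research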